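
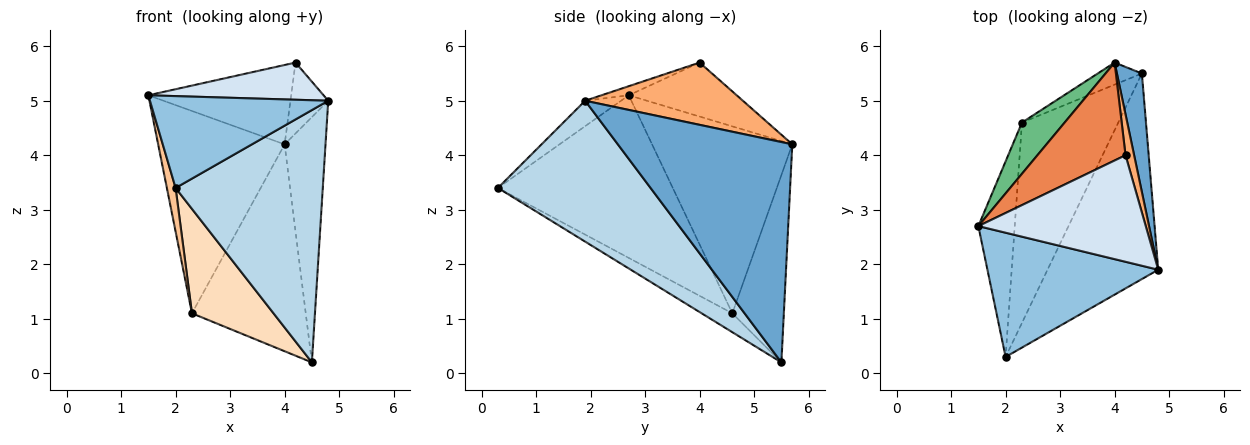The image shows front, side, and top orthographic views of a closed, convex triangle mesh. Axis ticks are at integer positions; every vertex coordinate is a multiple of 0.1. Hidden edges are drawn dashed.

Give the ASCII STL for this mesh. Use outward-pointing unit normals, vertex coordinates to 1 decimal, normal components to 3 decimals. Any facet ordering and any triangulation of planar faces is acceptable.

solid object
 facet normal 0.968 0.227 0.110
  outer loop
   vertex 4.5 5.5 0.2
   vertex 4.0 5.7 4.2
   vertex 4.8 1.9 5.0
  endloop
 endfacet
 facet normal -0.119 -0.590 0.798
  outer loop
   vertex 2.0 0.3 3.4
   vertex 4.8 1.9 5.0
   vertex 1.5 2.7 5.1
  endloop
 endfacet
 facet normal 0.627 -0.604 -0.492
  outer loop
   vertex 2.0 0.3 3.4
   vertex 4.5 5.5 0.2
   vertex 4.8 1.9 5.0
  endloop
 endfacet
 facet normal -0.051 -0.329 0.943
  outer loop
   vertex 4.2 4.0 5.7
   vertex 1.5 2.7 5.1
   vertex 4.8 1.9 5.0
  endloop
 endfacet
 facet normal -0.430 0.569 0.702
  outer loop
   vertex 4.2 4.0 5.7
   vertex 4.0 5.7 4.2
   vertex 1.5 2.7 5.1
  endloop
 endfacet
 facet normal 0.964 0.231 0.133
  outer loop
   vertex 4.2 4.0 5.7
   vertex 4.8 1.9 5.0
   vertex 4.0 5.7 4.2
  endloop
 endfacet
 facet normal -0.975 -0.049 -0.218
  outer loop
   vertex 2.3 4.6 1.1
   vertex 2.0 0.3 3.4
   vertex 1.5 2.7 5.1
  endloop
 endfacet
 facet normal -0.171 -0.455 -0.874
  outer loop
   vertex 2.3 4.6 1.1
   vertex 4.5 5.5 0.2
   vertex 2.0 0.3 3.4
  endloop
 endfacet
 facet normal -0.732 0.660 0.167
  outer loop
   vertex 2.3 4.6 1.1
   vertex 1.5 2.7 5.1
   vertex 4.0 5.7 4.2
  endloop
 endfacet
 facet normal -0.410 0.907 -0.097
  outer loop
   vertex 2.3 4.6 1.1
   vertex 4.0 5.7 4.2
   vertex 4.5 5.5 0.2
  endloop
 endfacet
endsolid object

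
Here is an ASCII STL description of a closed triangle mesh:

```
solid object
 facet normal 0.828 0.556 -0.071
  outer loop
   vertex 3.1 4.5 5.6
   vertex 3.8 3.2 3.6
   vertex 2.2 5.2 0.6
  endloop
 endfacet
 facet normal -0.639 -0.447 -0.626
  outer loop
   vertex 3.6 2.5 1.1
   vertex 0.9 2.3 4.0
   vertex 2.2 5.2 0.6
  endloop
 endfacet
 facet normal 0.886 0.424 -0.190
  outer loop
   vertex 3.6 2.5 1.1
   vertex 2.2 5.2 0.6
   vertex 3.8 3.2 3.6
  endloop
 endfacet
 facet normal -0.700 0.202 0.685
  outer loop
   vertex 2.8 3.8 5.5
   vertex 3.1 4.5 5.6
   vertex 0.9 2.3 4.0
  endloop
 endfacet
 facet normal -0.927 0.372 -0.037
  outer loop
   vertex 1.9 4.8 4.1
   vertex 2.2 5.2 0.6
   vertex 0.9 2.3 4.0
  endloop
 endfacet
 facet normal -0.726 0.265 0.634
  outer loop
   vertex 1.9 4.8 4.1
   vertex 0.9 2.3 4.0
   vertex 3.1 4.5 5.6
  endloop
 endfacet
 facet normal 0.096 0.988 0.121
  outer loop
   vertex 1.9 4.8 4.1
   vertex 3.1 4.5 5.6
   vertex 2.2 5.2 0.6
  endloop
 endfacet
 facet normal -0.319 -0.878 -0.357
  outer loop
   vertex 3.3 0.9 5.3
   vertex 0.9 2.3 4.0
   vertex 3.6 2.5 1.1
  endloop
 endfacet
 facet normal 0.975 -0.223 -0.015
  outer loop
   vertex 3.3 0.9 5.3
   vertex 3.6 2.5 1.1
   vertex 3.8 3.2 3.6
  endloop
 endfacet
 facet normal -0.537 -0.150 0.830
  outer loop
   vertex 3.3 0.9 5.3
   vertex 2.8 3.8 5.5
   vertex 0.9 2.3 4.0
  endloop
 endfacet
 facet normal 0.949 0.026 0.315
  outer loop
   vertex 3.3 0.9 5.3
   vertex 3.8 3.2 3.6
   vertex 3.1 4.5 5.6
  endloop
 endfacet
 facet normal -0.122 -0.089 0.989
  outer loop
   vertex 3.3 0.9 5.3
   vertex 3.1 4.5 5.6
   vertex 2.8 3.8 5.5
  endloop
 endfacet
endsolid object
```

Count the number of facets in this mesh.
12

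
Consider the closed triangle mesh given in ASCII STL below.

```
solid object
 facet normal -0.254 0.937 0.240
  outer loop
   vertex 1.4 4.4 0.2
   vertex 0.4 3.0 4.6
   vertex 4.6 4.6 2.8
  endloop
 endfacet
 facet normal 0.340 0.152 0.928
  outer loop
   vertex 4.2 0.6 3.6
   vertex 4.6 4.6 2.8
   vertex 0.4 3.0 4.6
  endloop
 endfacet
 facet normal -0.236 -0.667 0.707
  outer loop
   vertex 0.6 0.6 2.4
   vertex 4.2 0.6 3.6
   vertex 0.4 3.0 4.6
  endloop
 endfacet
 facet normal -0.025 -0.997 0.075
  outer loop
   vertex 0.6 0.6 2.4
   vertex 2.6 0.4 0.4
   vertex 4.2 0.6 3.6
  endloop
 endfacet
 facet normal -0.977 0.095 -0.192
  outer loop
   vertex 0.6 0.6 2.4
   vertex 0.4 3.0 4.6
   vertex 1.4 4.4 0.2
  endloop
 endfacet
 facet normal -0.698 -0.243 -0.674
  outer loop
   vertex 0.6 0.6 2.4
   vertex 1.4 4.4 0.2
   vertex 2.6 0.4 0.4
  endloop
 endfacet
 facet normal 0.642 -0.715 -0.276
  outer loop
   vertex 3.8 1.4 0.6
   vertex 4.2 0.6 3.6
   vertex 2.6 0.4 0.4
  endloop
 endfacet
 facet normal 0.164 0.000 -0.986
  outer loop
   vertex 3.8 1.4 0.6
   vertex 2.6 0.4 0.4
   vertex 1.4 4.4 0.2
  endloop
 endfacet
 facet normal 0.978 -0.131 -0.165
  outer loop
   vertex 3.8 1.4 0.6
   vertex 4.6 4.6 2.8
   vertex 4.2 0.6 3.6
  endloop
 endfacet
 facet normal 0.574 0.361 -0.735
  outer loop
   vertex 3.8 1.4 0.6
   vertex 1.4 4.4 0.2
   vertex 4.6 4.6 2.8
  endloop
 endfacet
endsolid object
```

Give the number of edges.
15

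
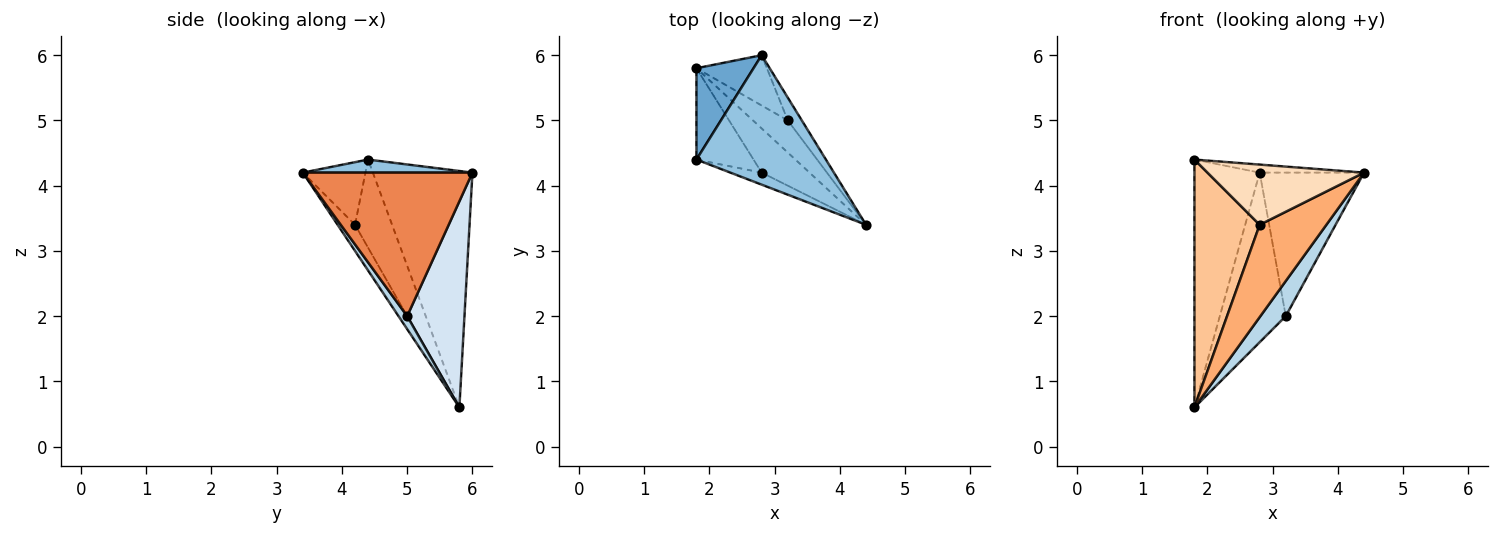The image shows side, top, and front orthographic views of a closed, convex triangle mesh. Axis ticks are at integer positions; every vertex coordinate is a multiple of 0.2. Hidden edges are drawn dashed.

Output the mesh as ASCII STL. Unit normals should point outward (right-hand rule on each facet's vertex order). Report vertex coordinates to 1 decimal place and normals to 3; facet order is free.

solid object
 facet normal -0.820 0.537 0.198
  outer loop
   vertex 2.8 6.0 4.2
   vertex 1.8 5.8 0.6
   vertex 1.8 4.4 4.4
  endloop
 endfacet
 facet normal 0.100 0.062 0.993
  outer loop
   vertex 2.8 6.0 4.2
   vertex 1.8 4.4 4.4
   vertex 4.4 3.4 4.2
  endloop
 endfacet
 facet normal 0.245 -0.715 -0.654
  outer loop
   vertex 3.2 5.0 2.0
   vertex 4.4 3.4 4.2
   vertex 1.8 5.8 0.6
  endloop
 endfacet
 facet normal 0.640 0.737 -0.219
  outer loop
   vertex 3.2 5.0 2.0
   vertex 1.8 5.8 0.6
   vertex 2.8 6.0 4.2
  endloop
 endfacet
 facet normal 0.849 0.522 -0.083
  outer loop
   vertex 3.2 5.0 2.0
   vertex 2.8 6.0 4.2
   vertex 4.4 3.4 4.2
  endloop
 endfacet
 facet normal -0.229 -0.878 -0.420
  outer loop
   vertex 2.8 4.2 3.4
   vertex 1.8 5.8 0.6
   vertex 4.4 3.4 4.2
  endloop
 endfacet
 facet normal -0.471 -0.828 -0.305
  outer loop
   vertex 2.8 4.2 3.4
   vertex 1.8 4.4 4.4
   vertex 1.8 5.8 0.6
  endloop
 endfacet
 facet normal -0.365 -0.913 -0.183
  outer loop
   vertex 2.8 4.2 3.4
   vertex 4.4 3.4 4.2
   vertex 1.8 4.4 4.4
  endloop
 endfacet
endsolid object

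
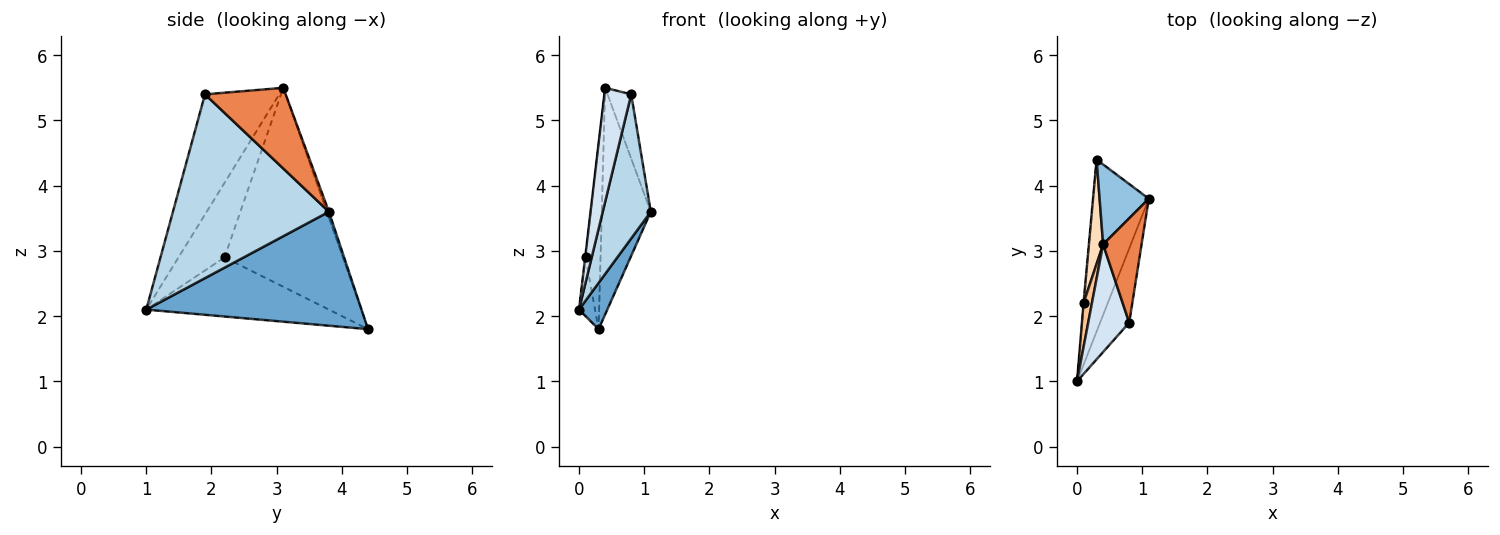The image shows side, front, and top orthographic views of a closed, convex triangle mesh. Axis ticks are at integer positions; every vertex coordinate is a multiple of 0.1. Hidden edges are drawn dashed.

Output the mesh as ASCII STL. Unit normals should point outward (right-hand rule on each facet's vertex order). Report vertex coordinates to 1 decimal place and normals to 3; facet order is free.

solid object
 facet normal 0.892 -0.117 -0.436
  outer loop
   vertex 0.3 4.4 1.8
   vertex 1.1 3.8 3.6
   vertex 0.0 1.0 2.1
  endloop
 endfacet
 facet normal -0.041 0.942 0.332
  outer loop
   vertex 0.4 3.1 5.5
   vertex 1.1 3.8 3.6
   vertex 0.3 4.4 1.8
  endloop
 endfacet
 facet normal 0.945 -0.291 -0.150
  outer loop
   vertex 0.8 1.9 5.4
   vertex 0.0 1.0 2.1
   vertex 1.1 3.8 3.6
  endloop
 endfacet
 facet normal -0.895 -0.324 0.305
  outer loop
   vertex 0.8 1.9 5.4
   vertex 0.4 3.1 5.5
   vertex 0.0 1.0 2.1
  endloop
 endfacet
 facet normal 0.873 0.256 0.416
  outer loop
   vertex 0.8 1.9 5.4
   vertex 1.1 3.8 3.6
   vertex 0.4 3.1 5.5
  endloop
 endfacet
 facet normal -0.996 0.087 -0.006
  outer loop
   vertex 0.1 2.2 2.9
   vertex 0.3 4.4 1.8
   vertex 0.0 1.0 2.1
  endloop
 endfacet
 facet normal -0.994 0.008 0.112
  outer loop
   vertex 0.1 2.2 2.9
   vertex 0.0 1.0 2.1
   vertex 0.4 3.1 5.5
  endloop
 endfacet
 facet normal -0.990 0.125 0.071
  outer loop
   vertex 0.1 2.2 2.9
   vertex 0.4 3.1 5.5
   vertex 0.3 4.4 1.8
  endloop
 endfacet
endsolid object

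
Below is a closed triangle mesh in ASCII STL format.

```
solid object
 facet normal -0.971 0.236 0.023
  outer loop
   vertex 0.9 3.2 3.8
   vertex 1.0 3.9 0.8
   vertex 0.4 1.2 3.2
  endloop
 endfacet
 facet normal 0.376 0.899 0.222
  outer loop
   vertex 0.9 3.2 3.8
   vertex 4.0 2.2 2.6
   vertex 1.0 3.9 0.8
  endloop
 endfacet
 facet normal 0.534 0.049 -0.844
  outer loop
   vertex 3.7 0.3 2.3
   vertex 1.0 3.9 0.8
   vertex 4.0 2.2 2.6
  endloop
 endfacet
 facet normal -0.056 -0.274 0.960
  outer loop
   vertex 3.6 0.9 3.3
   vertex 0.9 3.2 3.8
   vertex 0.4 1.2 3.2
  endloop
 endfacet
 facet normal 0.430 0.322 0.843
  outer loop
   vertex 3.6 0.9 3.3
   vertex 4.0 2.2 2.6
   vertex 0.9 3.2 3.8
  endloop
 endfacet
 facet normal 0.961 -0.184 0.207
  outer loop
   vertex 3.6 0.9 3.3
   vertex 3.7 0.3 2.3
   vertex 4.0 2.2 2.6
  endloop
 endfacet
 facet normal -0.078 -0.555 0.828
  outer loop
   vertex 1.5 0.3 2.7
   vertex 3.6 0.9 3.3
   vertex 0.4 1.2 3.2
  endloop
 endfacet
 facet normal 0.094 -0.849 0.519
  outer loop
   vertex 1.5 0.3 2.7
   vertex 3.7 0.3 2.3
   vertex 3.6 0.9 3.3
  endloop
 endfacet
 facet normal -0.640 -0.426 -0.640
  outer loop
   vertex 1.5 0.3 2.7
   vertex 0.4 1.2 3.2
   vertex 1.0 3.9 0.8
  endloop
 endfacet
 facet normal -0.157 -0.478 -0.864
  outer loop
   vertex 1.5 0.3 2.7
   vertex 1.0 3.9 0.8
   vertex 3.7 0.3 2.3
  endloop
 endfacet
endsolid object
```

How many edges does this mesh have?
15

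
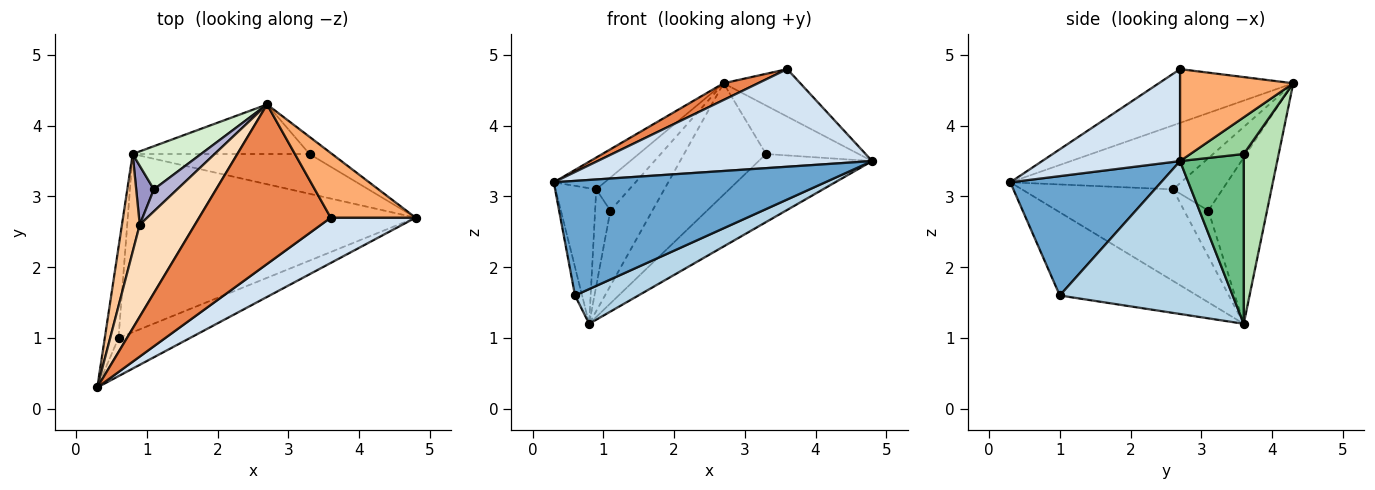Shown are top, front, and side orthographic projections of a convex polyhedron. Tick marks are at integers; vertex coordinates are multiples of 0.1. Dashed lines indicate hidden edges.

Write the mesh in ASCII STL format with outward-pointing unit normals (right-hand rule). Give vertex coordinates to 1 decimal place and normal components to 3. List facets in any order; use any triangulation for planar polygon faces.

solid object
 facet normal 0.466 -0.839 -0.280
  outer loop
   vertex 0.6 1.0 1.6
   vertex 4.8 2.7 3.5
   vertex 0.3 0.3 3.2
  endloop
 endfacet
 facet normal -0.985 0.051 -0.163
  outer loop
   vertex 0.6 1.0 1.6
   vertex 0.3 0.3 3.2
   vertex 0.8 3.6 1.2
  endloop
 endfacet
 facet normal 0.462 -0.169 -0.870
  outer loop
   vertex 0.6 1.0 1.6
   vertex 0.8 3.6 1.2
   vertex 4.8 2.7 3.5
  endloop
 endfacet
 facet normal 0.415 -0.825 0.383
  outer loop
   vertex 3.6 2.7 4.8
   vertex 0.3 0.3 3.2
   vertex 4.8 2.7 3.5
  endloop
 endfacet
 facet normal -0.376 -0.097 0.921
  outer loop
   vertex 3.6 2.7 4.8
   vertex 2.7 4.3 4.6
   vertex 0.3 0.3 3.2
  endloop
 endfacet
 facet normal 0.658 0.446 0.607
  outer loop
   vertex 3.6 2.7 4.8
   vertex 4.8 2.7 3.5
   vertex 2.7 4.3 4.6
  endloop
 endfacet
 facet normal -0.949 0.256 0.184
  outer loop
   vertex 0.9 2.6 3.1
   vertex 0.8 3.6 1.2
   vertex 0.3 0.3 3.2
  endloop
 endfacet
 facet normal -0.739 0.220 0.637
  outer loop
   vertex 0.9 2.6 3.1
   vertex 0.3 0.3 3.2
   vertex 2.7 4.3 4.6
  endloop
 endfacet
 facet normal 0.436 0.777 -0.454
  outer loop
   vertex 3.3 3.6 3.6
   vertex 4.8 2.7 3.5
   vertex 0.8 3.6 1.2
  endloop
 endfacet
 facet normal 0.477 0.828 -0.293
  outer loop
   vertex 3.3 3.6 3.6
   vertex 2.7 4.3 4.6
   vertex 4.8 2.7 3.5
  endloop
 endfacet
 facet normal 0.363 0.852 -0.378
  outer loop
   vertex 3.3 3.6 3.6
   vertex 0.8 3.6 1.2
   vertex 2.7 4.3 4.6
  endloop
 endfacet
 facet normal -0.771 0.552 0.317
  outer loop
   vertex 1.1 3.1 2.8
   vertex 2.7 4.3 4.6
   vertex 0.8 3.6 1.2
  endloop
 endfacet
 facet normal -0.804 0.507 0.309
  outer loop
   vertex 1.1 3.1 2.8
   vertex 0.8 3.6 1.2
   vertex 0.9 2.6 3.1
  endloop
 endfacet
 facet normal -0.780 0.520 0.347
  outer loop
   vertex 1.1 3.1 2.8
   vertex 0.9 2.6 3.1
   vertex 2.7 4.3 4.6
  endloop
 endfacet
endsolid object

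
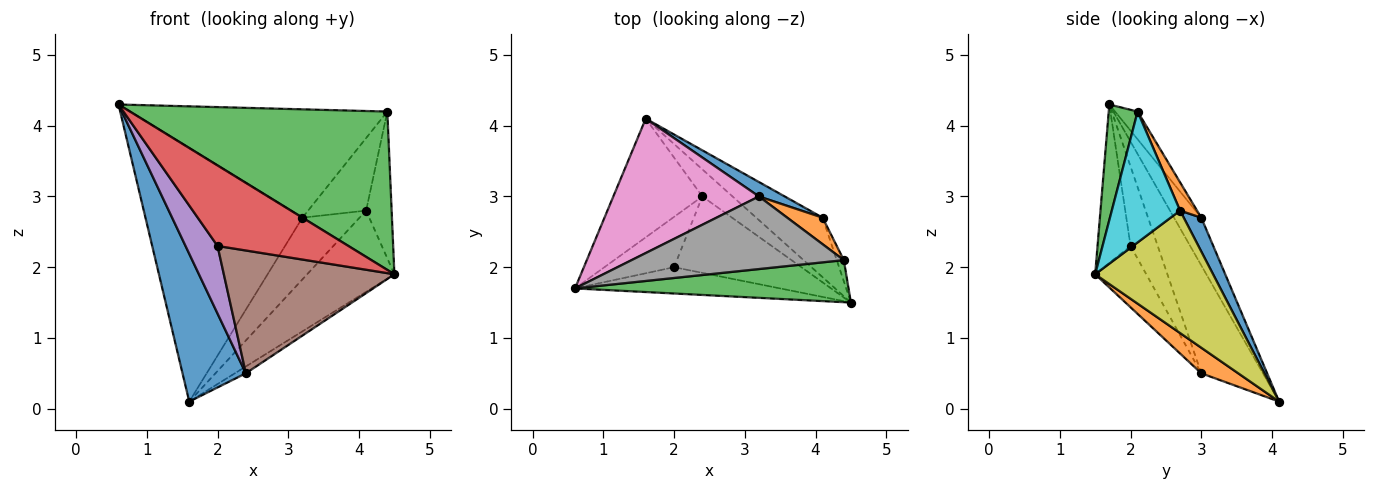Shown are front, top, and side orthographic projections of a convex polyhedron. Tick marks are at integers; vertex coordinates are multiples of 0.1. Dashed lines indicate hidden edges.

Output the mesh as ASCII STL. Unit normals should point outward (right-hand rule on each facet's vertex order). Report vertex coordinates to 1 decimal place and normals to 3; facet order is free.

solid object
 facet normal -0.605 -0.621 -0.499
  outer loop
   vertex 2.4 3.0 0.5
   vertex 0.6 1.7 4.3
   vertex 1.6 4.1 0.1
  endloop
 endfacet
 facet normal 0.635 0.189 -0.749
  outer loop
   vertex 2.4 3.0 0.5
   vertex 1.6 4.1 0.1
   vertex 4.5 1.5 1.9
  endloop
 endfacet
 facet normal 0.108 -0.961 0.255
  outer loop
   vertex 4.4 2.1 4.2
   vertex 0.6 1.7 4.3
   vertex 4.5 1.5 1.9
  endloop
 endfacet
 facet normal -0.233 -0.924 -0.302
  outer loop
   vertex 2.0 2.0 2.3
   vertex 4.5 1.5 1.9
   vertex 0.6 1.7 4.3
  endloop
 endfacet
 facet normal -0.563 -0.663 -0.493
  outer loop
   vertex 2.0 2.0 2.3
   vertex 0.6 1.7 4.3
   vertex 2.4 3.0 0.5
  endloop
 endfacet
 facet normal -0.246 -0.823 -0.512
  outer loop
   vertex 2.0 2.0 2.3
   vertex 2.4 3.0 0.5
   vertex 4.5 1.5 1.9
  endloop
 endfacet
 facet normal -0.152 0.873 0.463
  outer loop
   vertex 3.2 3.0 2.7
   vertex 1.6 4.1 0.1
   vertex 0.6 1.7 4.3
  endloop
 endfacet
 facet normal -0.073 0.829 0.555
  outer loop
   vertex 3.2 3.0 2.7
   vertex 0.6 1.7 4.3
   vertex 4.4 2.1 4.2
  endloop
 endfacet
 facet normal 0.737 0.545 -0.400
  outer loop
   vertex 4.1 2.7 2.8
   vertex 4.5 1.5 1.9
   vertex 1.6 4.1 0.1
  endloop
 endfacet
 facet normal 0.935 0.350 -0.051
  outer loop
   vertex 4.1 2.7 2.8
   vertex 4.4 2.1 4.2
   vertex 4.5 1.5 1.9
  endloop
 endfacet
 facet normal 0.287 0.933 0.218
  outer loop
   vertex 4.1 2.7 2.8
   vertex 1.6 4.1 0.1
   vertex 3.2 3.0 2.7
  endloop
 endfacet
 facet normal 0.265 0.906 0.331
  outer loop
   vertex 4.1 2.7 2.8
   vertex 3.2 3.0 2.7
   vertex 4.4 2.1 4.2
  endloop
 endfacet
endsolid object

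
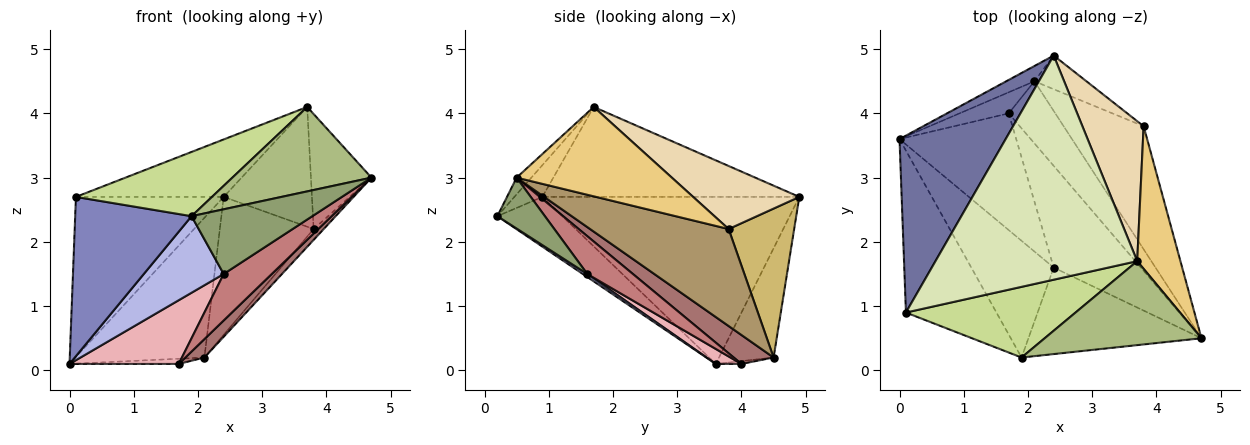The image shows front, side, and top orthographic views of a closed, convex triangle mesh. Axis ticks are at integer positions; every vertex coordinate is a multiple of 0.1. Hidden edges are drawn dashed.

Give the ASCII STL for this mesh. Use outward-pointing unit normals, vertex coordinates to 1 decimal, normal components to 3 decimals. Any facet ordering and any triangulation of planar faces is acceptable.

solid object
 facet normal -0.759 0.437 0.483
  outer loop
   vertex 0.1 0.9 2.7
   vertex 2.4 4.9 2.7
   vertex 0.0 3.6 0.1
  endloop
 endfacet
 facet normal -0.365 -0.653 -0.664
  outer loop
   vertex 0.1 0.9 2.7
   vertex 0.0 3.6 0.1
   vertex 1.9 0.2 2.4
  endloop
 endfacet
 facet normal -0.388 0.916 -0.100
  outer loop
   vertex 2.1 4.5 0.2
   vertex 0.0 3.6 0.1
   vertex 2.4 4.9 2.7
  endloop
 endfacet
 facet normal 0.031 -0.548 -0.836
  outer loop
   vertex 2.4 1.6 1.5
   vertex 1.9 0.2 2.4
   vertex 0.0 3.6 0.1
  endloop
 endfacet
 facet normal 0.229 -0.583 -0.779
  outer loop
   vertex 2.4 1.6 1.5
   vertex 4.7 0.5 3.0
   vertex 1.9 0.2 2.4
  endloop
 endfacet
 facet normal -0.075 -0.707 0.703
  outer loop
   vertex 3.7 1.7 4.1
   vertex 1.9 0.2 2.4
   vertex 4.7 0.5 3.0
  endloop
 endfacet
 facet normal -0.137 -0.666 0.733
  outer loop
   vertex 3.7 1.7 4.1
   vertex 0.1 0.9 2.7
   vertex 1.9 0.2 2.4
  endloop
 endfacet
 facet normal -0.396 0.228 0.889
  outer loop
   vertex 3.7 1.7 4.1
   vertex 2.4 4.9 2.7
   vertex 0.1 0.9 2.7
  endloop
 endfacet
 facet normal 0.770 0.056 -0.635
  outer loop
   vertex 3.8 3.8 2.2
   vertex 4.7 0.5 3.0
   vertex 2.1 4.5 0.2
  endloop
 endfacet
 facet normal 0.562 0.804 -0.196
  outer loop
   vertex 3.8 3.8 2.2
   vertex 2.1 4.5 0.2
   vertex 2.4 4.9 2.7
  endloop
 endfacet
 facet normal 0.849 0.331 0.411
  outer loop
   vertex 3.8 3.8 2.2
   vertex 3.7 1.7 4.1
   vertex 4.7 0.5 3.0
  endloop
 endfacet
 facet normal 0.616 0.512 0.598
  outer loop
   vertex 3.8 3.8 2.2
   vertex 2.4 4.9 2.7
   vertex 3.7 1.7 4.1
  endloop
 endfacet
 facet normal 0.511 -0.244 -0.824
  outer loop
   vertex 1.7 4.0 0.1
   vertex 2.1 4.5 0.2
   vertex 4.7 0.5 3.0
  endloop
 endfacet
 facet normal 0.367 -0.387 -0.846
  outer loop
   vertex 1.7 4.0 0.1
   vertex 4.7 0.5 3.0
   vertex 2.4 1.6 1.5
  endloop
 endfacet
 facet normal -0.056 0.239 -0.969
  outer loop
   vertex 1.7 4.0 0.1
   vertex 0.0 3.6 0.1
   vertex 2.1 4.5 0.2
  endloop
 endfacet
 facet normal 0.112 -0.476 -0.872
  outer loop
   vertex 1.7 4.0 0.1
   vertex 2.4 1.6 1.5
   vertex 0.0 3.6 0.1
  endloop
 endfacet
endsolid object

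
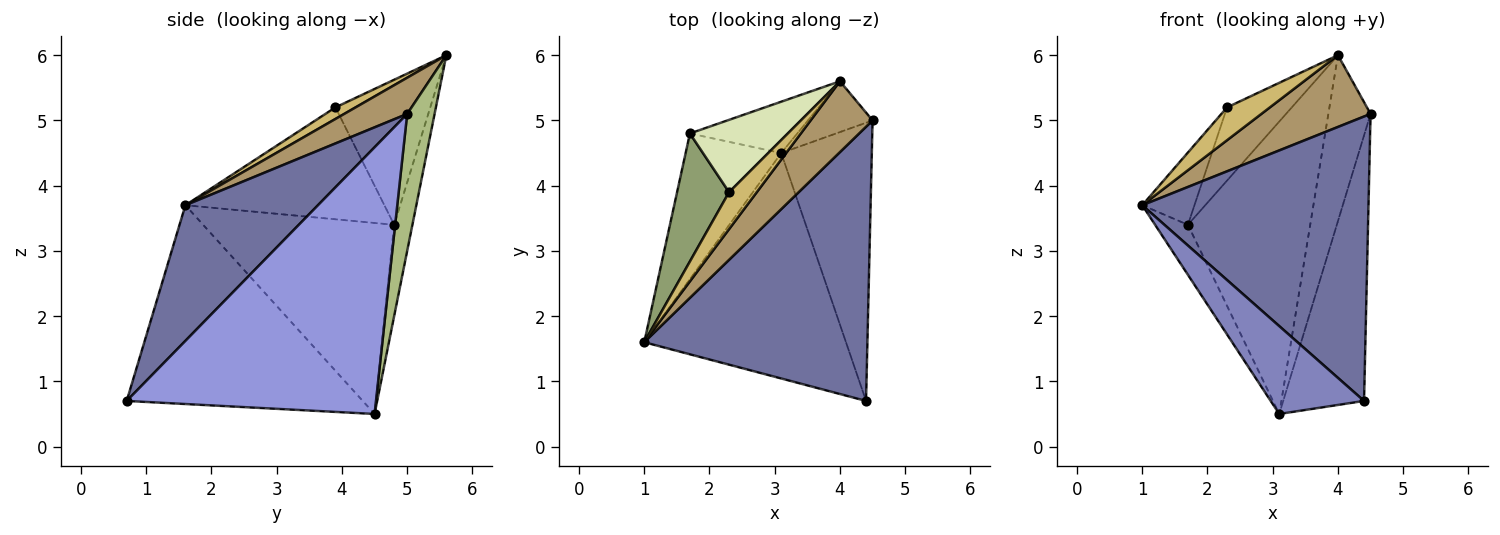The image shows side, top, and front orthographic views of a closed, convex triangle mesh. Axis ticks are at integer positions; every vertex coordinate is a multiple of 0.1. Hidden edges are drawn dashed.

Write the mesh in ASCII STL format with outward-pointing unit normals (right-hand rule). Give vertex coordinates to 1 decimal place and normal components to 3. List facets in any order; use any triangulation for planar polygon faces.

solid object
 facet normal 0.389 -0.663 0.639
  outer loop
   vertex 4.4 0.7 0.7
   vertex 4.5 5.0 5.1
   vertex 1.0 1.6 3.7
  endloop
 endfacet
 facet normal -0.676 -0.268 -0.686
  outer loop
   vertex 3.1 4.5 0.5
   vertex 4.4 0.7 0.7
   vertex 1.0 1.6 3.7
  endloop
 endfacet
 facet normal 0.905 0.293 -0.307
  outer loop
   vertex 3.1 4.5 0.5
   vertex 4.5 5.0 5.1
   vertex 4.4 0.7 0.7
  endloop
 endfacet
 facet normal -0.884 0.152 -0.442
  outer loop
   vertex 1.7 4.8 3.4
   vertex 3.1 4.5 0.5
   vertex 1.0 1.6 3.7
  endloop
 endfacet
 facet normal -0.882 0.231 0.410
  outer loop
   vertex 2.3 3.9 5.2
   vertex 1.7 4.8 3.4
   vertex 1.0 1.6 3.7
  endloop
 endfacet
 facet normal 0.527 0.813 -0.249
  outer loop
   vertex 4.0 5.6 6.0
   vertex 4.5 5.0 5.1
   vertex 3.1 4.5 0.5
  endloop
 endfacet
 facet normal -0.146 0.974 -0.171
  outer loop
   vertex 4.0 5.6 6.0
   vertex 3.1 4.5 0.5
   vertex 1.7 4.8 3.4
  endloop
 endfacet
 facet normal -0.722 0.492 0.487
  outer loop
   vertex 4.0 5.6 6.0
   vertex 1.7 4.8 3.4
   vertex 2.3 3.9 5.2
  endloop
 endfacet
 facet normal 0.380 -0.658 0.650
  outer loop
   vertex 4.0 5.6 6.0
   vertex 1.0 1.6 3.7
   vertex 4.5 5.0 5.1
  endloop
 endfacet
 facet normal 0.298 -0.634 0.714
  outer loop
   vertex 4.0 5.6 6.0
   vertex 2.3 3.9 5.2
   vertex 1.0 1.6 3.7
  endloop
 endfacet
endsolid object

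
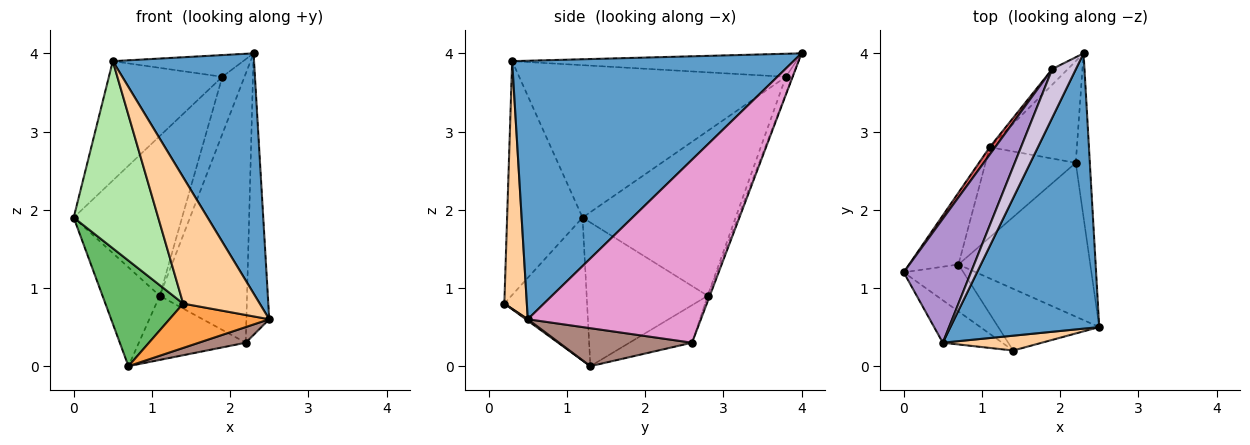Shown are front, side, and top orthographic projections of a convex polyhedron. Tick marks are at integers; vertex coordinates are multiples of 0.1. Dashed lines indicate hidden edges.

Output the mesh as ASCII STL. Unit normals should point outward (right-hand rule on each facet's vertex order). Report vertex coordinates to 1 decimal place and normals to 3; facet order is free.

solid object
 facet normal 0.795 -0.399 0.457
  outer loop
   vertex 0.5 0.3 3.9
   vertex 2.5 0.5 0.6
   vertex 2.3 4.0 4.0
  endloop
 endfacet
 facet normal -0.863 0.408 -0.297
  outer loop
   vertex 1.1 2.8 0.9
   vertex 0.7 1.3 0.0
   vertex 0.0 1.2 1.9
  endloop
 endfacet
 facet normal 0.011 -0.583 -0.812
  outer loop
   vertex 1.4 0.2 0.8
   vertex 0.7 1.3 0.0
   vertex 2.5 0.5 0.6
  endloop
 endfacet
 facet normal 0.280 -0.953 0.112
  outer loop
   vertex 1.4 0.2 0.8
   vertex 2.5 0.5 0.6
   vertex 0.5 0.3 3.9
  endloop
 endfacet
 facet normal -0.697 -0.655 -0.291
  outer loop
   vertex 1.4 0.2 0.8
   vertex 0.0 1.2 1.9
   vertex 0.7 1.3 0.0
  endloop
 endfacet
 facet normal -0.657 -0.736 -0.167
  outer loop
   vertex 1.4 0.2 0.8
   vertex 0.5 0.3 3.9
   vertex 0.0 1.2 1.9
  endloop
 endfacet
 facet normal -0.816 0.578 0.027
  outer loop
   vertex 1.9 3.8 3.7
   vertex 1.1 2.8 0.9
   vertex 0.0 1.2 1.9
  endloop
 endfacet
 facet normal -0.274 0.928 -0.253
  outer loop
   vertex 1.9 3.8 3.7
   vertex 2.3 4.0 4.0
   vertex 1.1 2.8 0.9
  endloop
 endfacet
 facet normal -0.853 0.363 0.376
  outer loop
   vertex 1.9 3.8 3.7
   vertex 0.0 1.2 1.9
   vertex 0.5 0.3 3.9
  endloop
 endfacet
 facet normal -0.664 0.305 0.683
  outer loop
   vertex 1.9 3.8 3.7
   vertex 0.5 0.3 3.9
   vertex 2.3 4.0 4.0
  endloop
 endfacet
 facet normal 0.276 -0.097 -0.956
  outer loop
   vertex 2.2 2.6 0.3
   vertex 2.5 0.5 0.6
   vertex 0.7 1.3 0.0
  endloop
 endfacet
 facet normal -0.321 0.549 -0.772
  outer loop
   vertex 2.2 2.6 0.3
   vertex 0.7 1.3 0.0
   vertex 1.1 2.8 0.9
  endloop
 endfacet
 facet normal 0.989 0.130 -0.076
  outer loop
   vertex 2.2 2.6 0.3
   vertex 2.3 4.0 4.0
   vertex 2.5 0.5 0.6
  endloop
 endfacet
 facet normal -0.023 0.935 -0.353
  outer loop
   vertex 2.2 2.6 0.3
   vertex 1.1 2.8 0.9
   vertex 2.3 4.0 4.0
  endloop
 endfacet
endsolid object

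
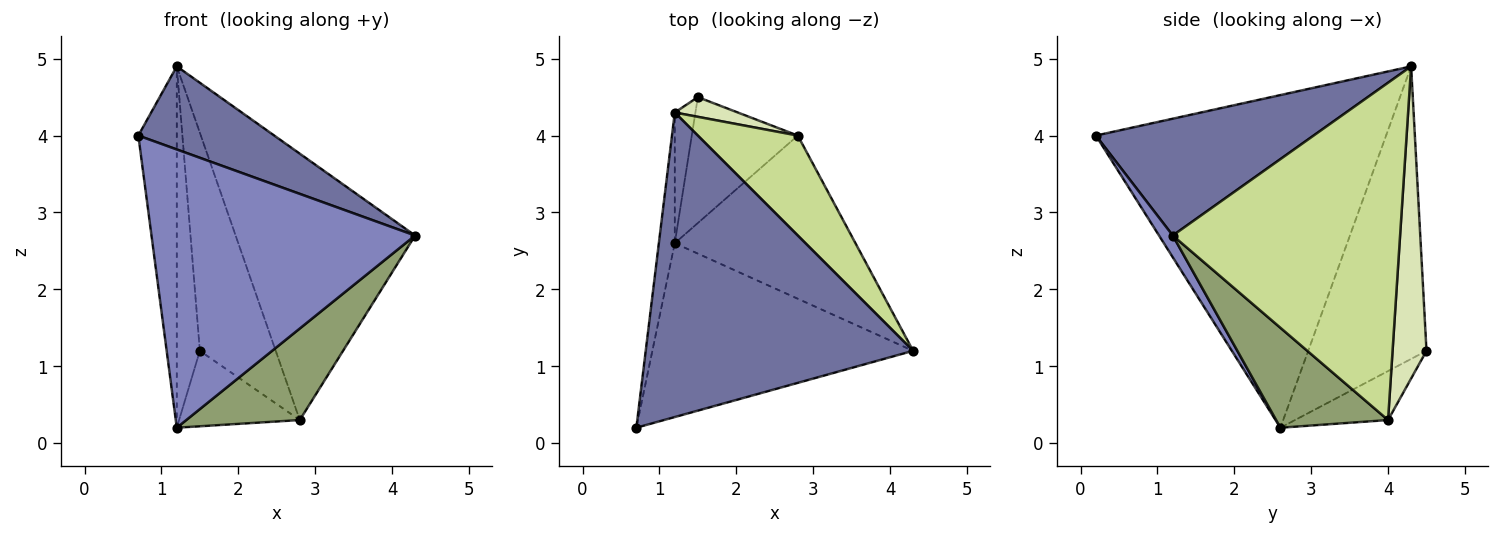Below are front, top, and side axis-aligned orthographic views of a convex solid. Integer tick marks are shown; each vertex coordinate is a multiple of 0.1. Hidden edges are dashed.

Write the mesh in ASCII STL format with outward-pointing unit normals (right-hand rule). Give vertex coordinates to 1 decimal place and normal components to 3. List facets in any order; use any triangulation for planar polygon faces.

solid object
 facet normal 0.388 -0.243 0.889
  outer loop
   vertex 1.2 4.3 4.9
   vertex 0.7 0.2 4.0
   vertex 4.3 1.2 2.7
  endloop
 endfacet
 facet normal 0.044 -0.847 -0.529
  outer loop
   vertex 1.2 2.6 0.2
   vertex 4.3 1.2 2.7
   vertex 0.7 0.2 4.0
  endloop
 endfacet
 facet normal -0.990 0.131 -0.047
  outer loop
   vertex 1.2 2.6 0.2
   vertex 0.7 0.2 4.0
   vertex 1.2 4.3 4.9
  endloop
 endfacet
 facet normal -0.979 0.191 -0.069
  outer loop
   vertex 1.2 2.6 0.2
   vertex 1.2 4.3 4.9
   vertex 1.5 4.5 1.2
  endloop
 endfacet
 facet normal 0.435 -0.441 -0.786
  outer loop
   vertex 2.8 4.0 0.3
   vertex 4.3 1.2 2.7
   vertex 1.2 2.6 0.2
  endloop
 endfacet
 facet normal -0.368 0.478 -0.797
  outer loop
   vertex 2.8 4.0 0.3
   vertex 1.2 2.6 0.2
   vertex 1.5 4.5 1.2
  endloop
 endfacet
 facet normal 0.764 0.604 0.227
  outer loop
   vertex 2.8 4.0 0.3
   vertex 1.2 4.3 4.9
   vertex 4.3 1.2 2.7
  endloop
 endfacet
 facet normal 0.407 0.910 0.082
  outer loop
   vertex 2.8 4.0 0.3
   vertex 1.5 4.5 1.2
   vertex 1.2 4.3 4.9
  endloop
 endfacet
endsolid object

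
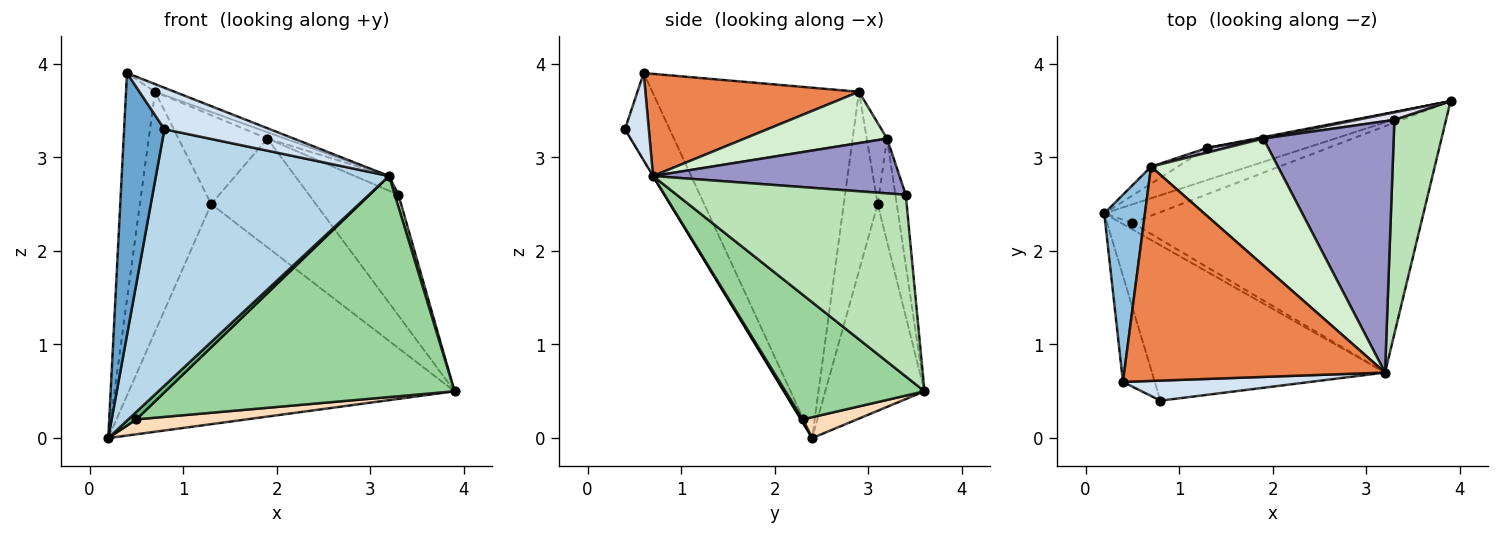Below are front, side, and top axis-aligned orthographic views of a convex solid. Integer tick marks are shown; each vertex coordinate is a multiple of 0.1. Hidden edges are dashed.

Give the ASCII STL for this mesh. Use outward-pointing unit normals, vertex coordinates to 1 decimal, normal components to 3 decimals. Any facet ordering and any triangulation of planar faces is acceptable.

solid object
 facet normal -0.716 -0.647 -0.262
  outer loop
   vertex 0.4 0.6 3.9
   vertex 0.2 2.4 0.0
   vertex 0.8 0.4 3.3
  endloop
 endfacet
 facet normal -0.984 0.138 0.114
  outer loop
   vertex 0.7 2.9 3.7
   vertex 0.2 2.4 0.0
   vertex 0.4 0.6 3.9
  endloop
 endfacet
 facet normal -0.001 -0.855 -0.518
  outer loop
   vertex 3.2 0.7 2.8
   vertex 0.8 0.4 3.3
   vertex 0.2 2.4 0.0
  endloop
 endfacet
 facet normal 0.199 -0.882 0.427
  outer loop
   vertex 3.2 0.7 2.8
   vertex 0.4 0.6 3.9
   vertex 0.8 0.4 3.3
  endloop
 endfacet
 facet normal 0.364 0.033 0.931
  outer loop
   vertex 3.2 0.7 2.8
   vertex 0.7 2.9 3.7
   vertex 0.4 0.6 3.9
  endloop
 endfacet
 facet normal -0.289 0.947 -0.138
  outer loop
   vertex 1.3 3.1 2.5
   vertex 3.9 3.6 0.5
   vertex 0.2 2.4 0.0
  endloop
 endfacet
 facet normal -0.428 0.901 -0.064
  outer loop
   vertex 1.3 3.1 2.5
   vertex 0.2 2.4 0.0
   vertex 0.7 2.9 3.7
  endloop
 endfacet
 facet normal 0.295 -0.601 -0.743
  outer loop
   vertex 0.5 2.3 0.2
   vertex 0.2 2.4 0.0
   vertex 3.9 3.6 0.5
  endloop
 endfacet
 facet normal 0.185 -0.740 -0.647
  outer loop
   vertex 0.5 2.3 0.2
   vertex 3.2 0.7 2.8
   vertex 0.2 2.4 0.0
  endloop
 endfacet
 facet normal 0.306 -0.636 -0.709
  outer loop
   vertex 0.5 2.3 0.2
   vertex 3.9 3.6 0.5
   vertex 3.2 0.7 2.8
  endloop
 endfacet
 facet normal 0.962 -0.015 0.273
  outer loop
   vertex 3.3 3.4 2.6
   vertex 3.2 0.7 2.8
   vertex 3.9 3.6 0.5
  endloop
 endfacet
 facet normal 0.374 0.046 0.926
  outer loop
   vertex 1.9 3.2 3.2
   vertex 0.7 2.9 3.7
   vertex 3.2 0.7 2.8
  endloop
 endfacet
 facet normal 0.387 0.054 0.921
  outer loop
   vertex 1.9 3.2 3.2
   vertex 3.2 0.7 2.8
   vertex 3.3 3.4 2.6
  endloop
 endfacet
 facet normal -0.222 0.974 0.051
  outer loop
   vertex 1.9 3.2 3.2
   vertex 1.3 3.1 2.5
   vertex 0.7 2.9 3.7
  endloop
 endfacet
 facet normal -0.179 0.984 0.013
  outer loop
   vertex 1.9 3.2 3.2
   vertex 3.9 3.6 0.5
   vertex 1.3 3.1 2.5
  endloop
 endfacet
 facet normal -0.115 0.991 0.061
  outer loop
   vertex 1.9 3.2 3.2
   vertex 3.3 3.4 2.6
   vertex 3.9 3.6 0.5
  endloop
 endfacet
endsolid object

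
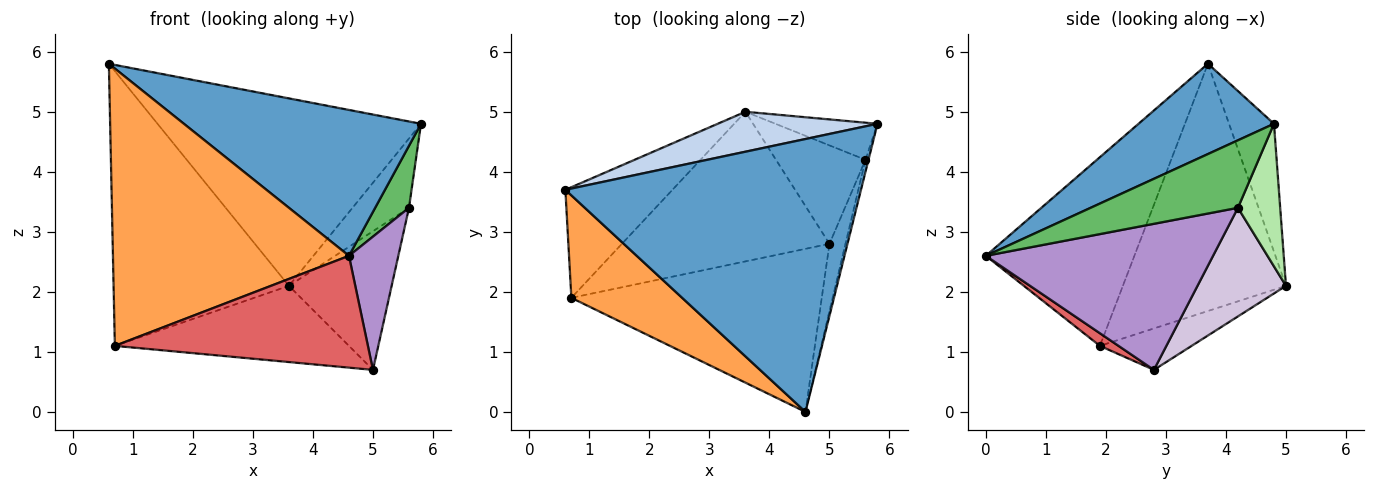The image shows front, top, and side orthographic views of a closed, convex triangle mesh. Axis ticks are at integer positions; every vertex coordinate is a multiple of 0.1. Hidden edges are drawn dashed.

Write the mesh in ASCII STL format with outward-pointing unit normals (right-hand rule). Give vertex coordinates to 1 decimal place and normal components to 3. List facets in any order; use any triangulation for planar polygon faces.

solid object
 facet normal 0.260 -0.455 0.852
  outer loop
   vertex 4.6 0.0 2.6
   vertex 5.8 4.8 4.8
   vertex 0.6 3.7 5.8
  endloop
 endfacet
 facet normal -0.165 0.965 0.206
  outer loop
   vertex 3.6 5.0 2.1
   vertex 0.6 3.7 5.8
   vertex 5.8 4.8 4.8
  endloop
 endfacet
 facet normal -0.508 -0.808 0.299
  outer loop
   vertex 0.7 1.9 1.1
   vertex 4.6 0.0 2.6
   vertex 0.6 3.7 5.8
  endloop
 endfacet
 facet normal -0.653 0.702 -0.283
  outer loop
   vertex 0.7 1.9 1.1
   vertex 0.6 3.7 5.8
   vertex 3.6 5.0 2.1
  endloop
 endfacet
 facet normal 0.974 -0.224 -0.043
  outer loop
   vertex 5.6 4.2 3.4
   vertex 5.8 4.8 4.8
   vertex 4.6 0.0 2.6
  endloop
 endfacet
 facet normal 0.551 0.736 -0.394
  outer loop
   vertex 5.6 4.2 3.4
   vertex 3.6 5.0 2.1
   vertex 5.8 4.8 4.8
  endloop
 endfacet
 facet normal 0.042 -0.565 -0.824
  outer loop
   vertex 5.0 2.8 0.7
   vertex 4.6 0.0 2.6
   vertex 0.7 1.9 1.1
  endloop
 endfacet
 facet normal -0.175 0.447 -0.877
  outer loop
   vertex 5.0 2.8 0.7
   vertex 0.7 1.9 1.1
   vertex 3.6 5.0 2.1
  endloop
 endfacet
 facet normal 0.972 -0.211 -0.106
  outer loop
   vertex 5.0 2.8 0.7
   vertex 5.6 4.2 3.4
   vertex 4.6 0.0 2.6
  endloop
 endfacet
 facet normal 0.575 0.667 -0.474
  outer loop
   vertex 5.0 2.8 0.7
   vertex 3.6 5.0 2.1
   vertex 5.6 4.2 3.4
  endloop
 endfacet
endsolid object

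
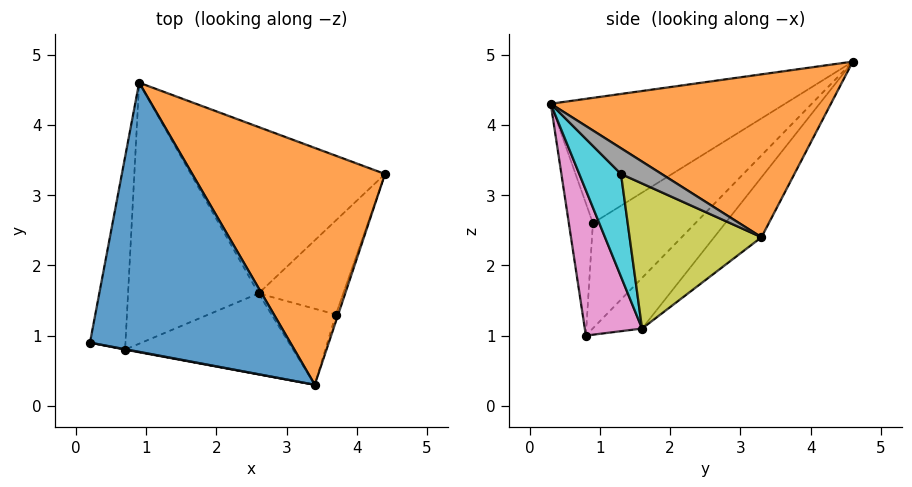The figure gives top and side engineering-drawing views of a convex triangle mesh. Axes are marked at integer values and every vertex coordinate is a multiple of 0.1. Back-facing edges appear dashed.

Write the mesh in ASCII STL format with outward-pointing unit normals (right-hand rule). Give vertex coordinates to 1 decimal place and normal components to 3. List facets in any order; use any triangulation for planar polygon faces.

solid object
 facet normal -0.488 -0.392 0.780
  outer loop
   vertex 3.4 0.3 4.3
   vertex 0.9 4.6 4.9
   vertex 0.2 0.9 2.6
  endloop
 endfacet
 facet normal 0.623 0.259 0.738
  outer loop
   vertex 3.4 0.3 4.3
   vertex 4.4 3.3 2.4
   vertex 0.9 4.6 4.9
  endloop
 endfacet
 facet normal -0.886 0.354 -0.299
  outer loop
   vertex 0.7 0.8 1.0
   vertex 0.2 0.9 2.6
   vertex 0.9 4.6 4.9
  endloop
 endfacet
 facet normal -0.186 -0.983 0.003
  outer loop
   vertex 0.7 0.8 1.0
   vertex 3.4 0.3 4.3
   vertex 0.2 0.9 2.6
  endloop
 endfacet
 facet normal -0.204 0.722 -0.661
  outer loop
   vertex 2.6 1.6 1.1
   vertex 0.9 4.6 4.9
   vertex 4.4 3.3 2.4
  endloop
 endfacet
 facet normal -0.259 0.698 -0.667
  outer loop
   vertex 2.6 1.6 1.1
   vertex 0.7 0.8 1.0
   vertex 0.9 4.6 4.9
  endloop
 endfacet
 facet normal 0.370 -0.825 -0.428
  outer loop
   vertex 2.6 1.6 1.1
   vertex 3.4 0.3 4.3
   vertex 0.7 0.8 1.0
  endloop
 endfacet
 facet normal 0.928 -0.363 -0.084
  outer loop
   vertex 3.7 1.3 3.3
   vertex 4.4 3.3 2.4
   vertex 3.4 0.3 4.3
  endloop
 endfacet
 facet normal 0.763 -0.468 -0.445
  outer loop
   vertex 3.7 1.3 3.3
   vertex 2.6 1.6 1.1
   vertex 4.4 3.3 2.4
  endloop
 endfacet
 facet normal 0.667 -0.617 -0.418
  outer loop
   vertex 3.7 1.3 3.3
   vertex 3.4 0.3 4.3
   vertex 2.6 1.6 1.1
  endloop
 endfacet
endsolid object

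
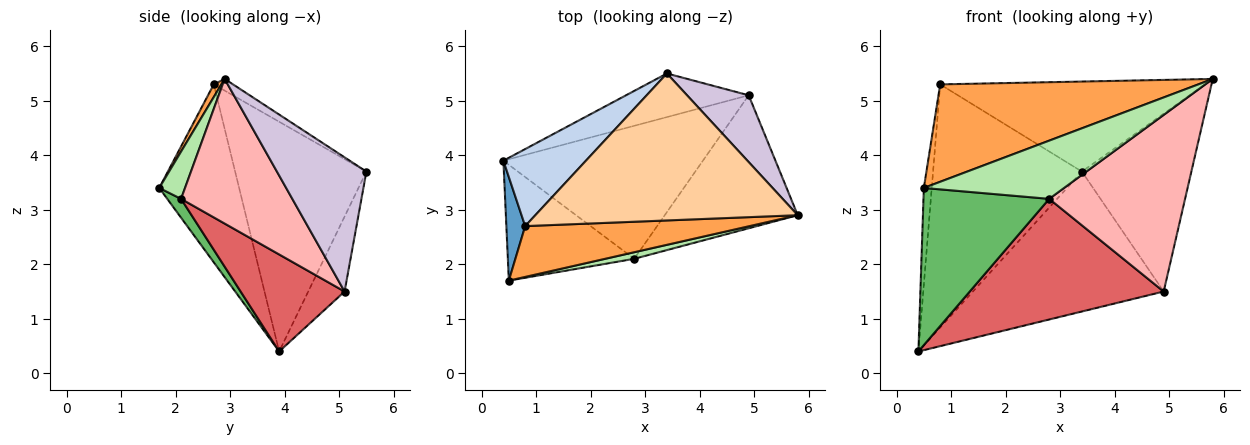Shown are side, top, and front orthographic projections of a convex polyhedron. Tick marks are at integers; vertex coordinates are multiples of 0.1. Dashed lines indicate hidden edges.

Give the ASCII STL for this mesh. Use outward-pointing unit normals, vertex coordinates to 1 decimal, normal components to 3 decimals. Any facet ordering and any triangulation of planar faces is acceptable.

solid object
 facet normal -0.990 0.098 0.105
  outer loop
   vertex 0.8 2.7 5.3
   vertex 0.4 3.9 0.4
   vertex 0.5 1.7 3.4
  endloop
 endfacet
 facet normal -0.644 0.730 0.231
  outer loop
   vertex 0.8 2.7 5.3
   vertex 3.4 5.5 3.7
   vertex 0.4 3.9 0.4
  endloop
 endfacet
 facet normal 0.026 -0.886 0.462
  outer loop
   vertex 0.8 2.7 5.3
   vertex 0.5 1.7 3.4
   vertex 5.8 2.9 5.4
  endloop
 endfacet
 facet normal -0.038 0.522 0.852
  outer loop
   vertex 0.8 2.7 5.3
   vertex 5.8 2.9 5.4
   vertex 3.4 5.5 3.7
  endloop
 endfacet
 facet normal 0.088 -0.802 -0.591
  outer loop
   vertex 2.8 2.1 3.2
   vertex 0.5 1.7 3.4
   vertex 0.4 3.9 0.4
  endloop
 endfacet
 facet normal 0.180 -0.978 0.111
  outer loop
   vertex 2.8 2.1 3.2
   vertex 5.8 2.9 5.4
   vertex 0.5 1.7 3.4
  endloop
 endfacet
 facet normal 0.339 -0.632 -0.697
  outer loop
   vertex 4.9 5.1 1.5
   vertex 2.8 2.1 3.2
   vertex 0.4 3.9 0.4
  endloop
 endfacet
 facet normal 0.547 -0.668 -0.503
  outer loop
   vertex 4.9 5.1 1.5
   vertex 5.8 2.9 5.4
   vertex 2.8 2.1 3.2
  endloop
 endfacet
 facet normal -0.179 0.939 -0.293
  outer loop
   vertex 4.9 5.1 1.5
   vertex 0.4 3.9 0.4
   vertex 3.4 5.5 3.7
  endloop
 endfacet
 facet normal 0.608 0.743 0.279
  outer loop
   vertex 4.9 5.1 1.5
   vertex 3.4 5.5 3.7
   vertex 5.8 2.9 5.4
  endloop
 endfacet
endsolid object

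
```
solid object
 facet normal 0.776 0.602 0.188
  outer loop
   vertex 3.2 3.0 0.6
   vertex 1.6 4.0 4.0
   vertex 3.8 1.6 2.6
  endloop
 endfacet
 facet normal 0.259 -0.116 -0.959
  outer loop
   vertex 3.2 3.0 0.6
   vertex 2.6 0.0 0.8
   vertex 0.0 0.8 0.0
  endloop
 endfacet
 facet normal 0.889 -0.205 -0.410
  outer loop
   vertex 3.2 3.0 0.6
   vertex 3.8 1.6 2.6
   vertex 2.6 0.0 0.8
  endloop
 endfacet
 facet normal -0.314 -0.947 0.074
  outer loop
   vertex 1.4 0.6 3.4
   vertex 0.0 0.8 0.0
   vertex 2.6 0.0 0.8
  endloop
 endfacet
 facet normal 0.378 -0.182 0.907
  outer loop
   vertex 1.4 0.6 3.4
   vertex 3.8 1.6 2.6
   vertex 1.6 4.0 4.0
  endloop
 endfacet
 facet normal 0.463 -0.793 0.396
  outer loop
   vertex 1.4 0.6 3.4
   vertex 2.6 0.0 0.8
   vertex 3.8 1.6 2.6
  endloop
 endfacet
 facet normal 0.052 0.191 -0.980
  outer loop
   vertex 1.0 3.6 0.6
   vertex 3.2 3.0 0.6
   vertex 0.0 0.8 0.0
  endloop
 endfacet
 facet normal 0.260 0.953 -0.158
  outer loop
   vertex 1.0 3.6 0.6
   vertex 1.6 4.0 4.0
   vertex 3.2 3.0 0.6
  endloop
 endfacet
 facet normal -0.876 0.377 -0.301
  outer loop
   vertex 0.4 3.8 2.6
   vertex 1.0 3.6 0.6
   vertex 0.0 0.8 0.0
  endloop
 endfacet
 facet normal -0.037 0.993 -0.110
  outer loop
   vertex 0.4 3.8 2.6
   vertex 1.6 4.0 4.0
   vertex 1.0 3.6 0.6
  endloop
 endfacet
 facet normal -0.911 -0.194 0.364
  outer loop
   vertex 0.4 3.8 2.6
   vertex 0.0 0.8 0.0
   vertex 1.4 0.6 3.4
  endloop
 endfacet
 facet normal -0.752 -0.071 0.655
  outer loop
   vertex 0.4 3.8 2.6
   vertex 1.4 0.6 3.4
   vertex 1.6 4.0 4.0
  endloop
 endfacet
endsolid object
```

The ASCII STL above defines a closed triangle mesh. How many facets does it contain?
12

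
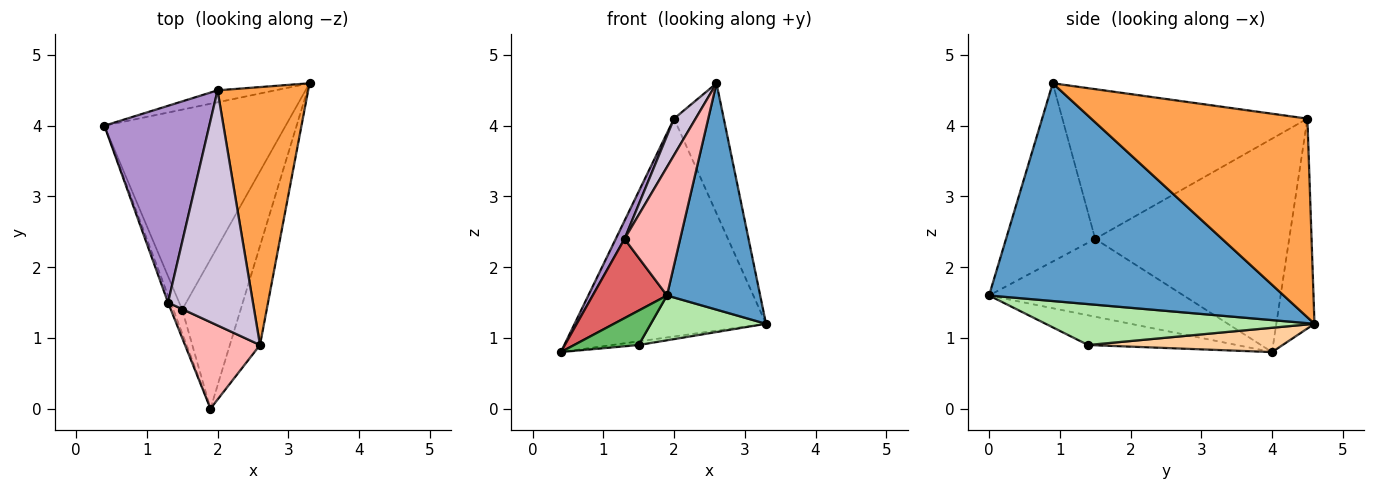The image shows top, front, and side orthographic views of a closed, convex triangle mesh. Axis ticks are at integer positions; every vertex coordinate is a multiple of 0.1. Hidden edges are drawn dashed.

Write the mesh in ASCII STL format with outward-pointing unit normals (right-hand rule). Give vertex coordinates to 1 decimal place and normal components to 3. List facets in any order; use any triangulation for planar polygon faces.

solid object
 facet normal 0.945 -0.299 -0.131
  outer loop
   vertex 2.6 0.9 4.6
   vertex 1.9 0.0 1.6
   vertex 3.3 4.6 1.2
  endloop
 endfacet
 facet normal -0.195 0.979 -0.054
  outer loop
   vertex 2.0 4.5 4.1
   vertex 3.3 4.6 1.2
   vertex 0.4 4.0 0.8
  endloop
 endfacet
 facet normal 0.891 0.205 0.406
  outer loop
   vertex 2.0 4.5 4.1
   vertex 2.6 0.9 4.6
   vertex 3.3 4.6 1.2
  endloop
 endfacet
 facet normal 0.133 0.018 -0.991
  outer loop
   vertex 1.5 1.4 0.9
   vertex 0.4 4.0 0.8
   vertex 3.3 4.6 1.2
  endloop
 endfacet
 facet normal -0.885 -0.384 -0.263
  outer loop
   vertex 1.5 1.4 0.9
   vertex 1.9 0.0 1.6
   vertex 0.4 4.0 0.8
  endloop
 endfacet
 facet normal 0.557 -0.239 -0.796
  outer loop
   vertex 1.5 1.4 0.9
   vertex 3.3 4.6 1.2
   vertex 1.9 0.0 1.6
  endloop
 endfacet
 facet normal -0.934 -0.357 -0.032
  outer loop
   vertex 1.3 1.5 2.4
   vertex 0.4 4.0 0.8
   vertex 1.9 0.0 1.6
  endloop
 endfacet
 facet normal -0.799 -0.499 0.336
  outer loop
   vertex 1.3 1.5 2.4
   vertex 1.9 0.0 1.6
   vertex 2.6 0.9 4.6
  endloop
 endfacet
 facet normal -0.897 -0.041 0.441
  outer loop
   vertex 1.3 1.5 2.4
   vertex 2.0 4.5 4.1
   vertex 0.4 4.0 0.8
  endloop
 endfacet
 facet normal -0.867 -0.076 0.492
  outer loop
   vertex 1.3 1.5 2.4
   vertex 2.6 0.9 4.6
   vertex 2.0 4.5 4.1
  endloop
 endfacet
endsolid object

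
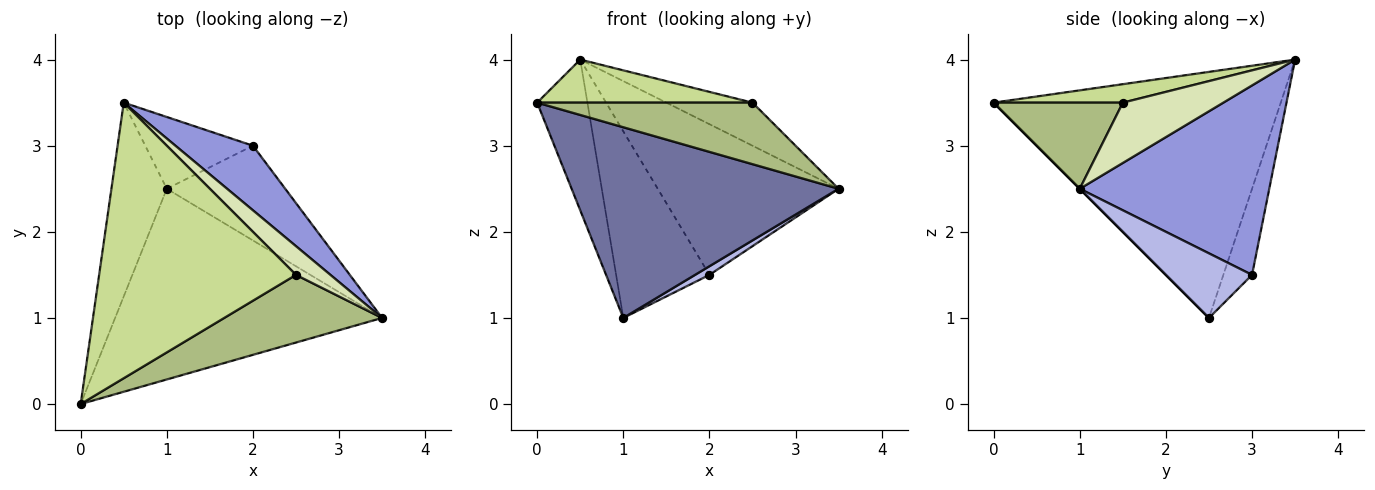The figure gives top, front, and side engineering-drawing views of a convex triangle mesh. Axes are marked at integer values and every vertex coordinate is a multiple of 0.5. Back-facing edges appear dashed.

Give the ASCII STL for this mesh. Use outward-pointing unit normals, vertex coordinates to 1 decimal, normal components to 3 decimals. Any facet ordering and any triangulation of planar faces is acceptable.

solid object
 facet normal 0.000 -0.707 -0.707
  outer loop
   vertex 1.0 2.5 1.0
   vertex 3.5 1.0 2.5
   vertex 0.0 0.0 3.5
  endloop
 endfacet
 facet normal -0.962 0.168 -0.216
  outer loop
   vertex 1.0 2.5 1.0
   vertex 0.0 0.0 3.5
   vertex 0.5 3.5 4.0
  endloop
 endfacet
 facet normal 0.694 0.662 0.284
  outer loop
   vertex 2.0 3.0 1.5
   vertex 0.5 3.5 4.0
   vertex 3.5 1.0 2.5
  endloop
 endfacet
 facet normal 0.477 -0.080 -0.875
  outer loop
   vertex 2.0 3.0 1.5
   vertex 3.5 1.0 2.5
   vertex 1.0 2.5 1.0
  endloop
 endfacet
 facet normal -0.276 0.897 -0.345
  outer loop
   vertex 2.0 3.0 1.5
   vertex 1.0 2.5 1.0
   vertex 0.5 3.5 4.0
  endloop
 endfacet
 facet normal 0.374 -0.624 0.686
  outer loop
   vertex 2.5 1.5 3.5
   vertex 0.0 0.0 3.5
   vertex 3.5 1.0 2.5
  endloop
 endfacet
 facet normal 0.092 -0.154 0.984
  outer loop
   vertex 2.5 1.5 3.5
   vertex 0.5 3.5 4.0
   vertex 0.0 0.0 3.5
  endloop
 endfacet
 facet normal 0.697 0.597 0.398
  outer loop
   vertex 2.5 1.5 3.5
   vertex 3.5 1.0 2.5
   vertex 0.5 3.5 4.0
  endloop
 endfacet
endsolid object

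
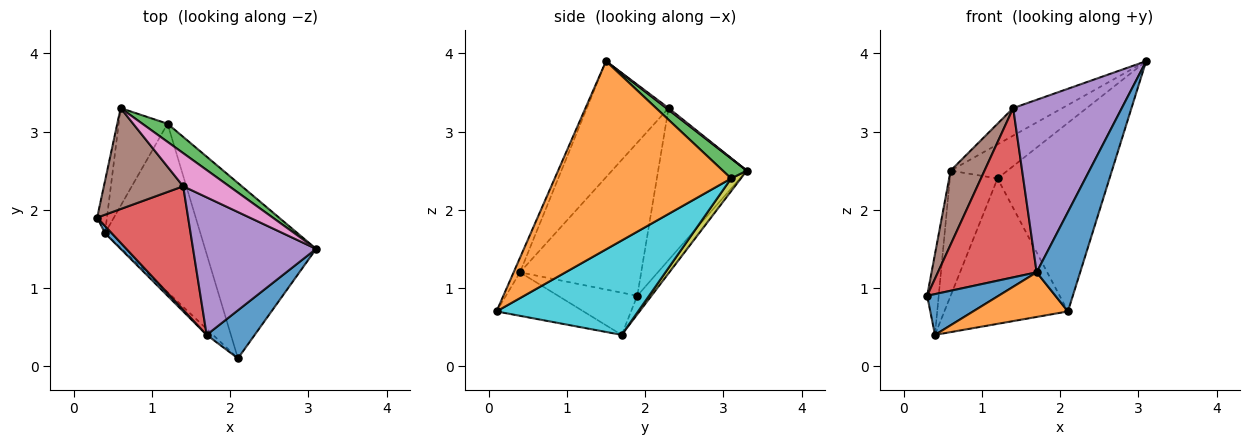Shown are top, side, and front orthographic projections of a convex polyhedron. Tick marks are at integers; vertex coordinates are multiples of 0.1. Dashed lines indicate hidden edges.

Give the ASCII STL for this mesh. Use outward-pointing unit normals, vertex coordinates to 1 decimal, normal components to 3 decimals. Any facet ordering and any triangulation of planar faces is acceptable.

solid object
 facet normal -0.130 -0.893 0.431
  outer loop
   vertex 1.7 0.4 1.2
   vertex 2.1 0.1 0.7
   vertex 3.1 1.5 3.9
  endloop
 endfacet
 facet normal 0.756 0.479 -0.446
  outer loop
   vertex 1.2 3.1 2.4
   vertex 3.1 1.5 3.9
   vertex 2.1 0.1 0.7
  endloop
 endfacet
 facet normal 0.349 0.827 0.440
  outer loop
   vertex 1.2 3.1 2.4
   vertex 0.6 3.3 2.5
   vertex 3.1 1.5 3.9
  endloop
 endfacet
 facet normal -0.704 -0.574 0.418
  outer loop
   vertex 1.4 2.3 3.3
   vertex 0.3 1.9 0.9
   vertex 1.7 0.4 1.2
  endloop
 endfacet
 facet normal -0.507 -0.674 0.537
  outer loop
   vertex 1.4 2.3 3.3
   vertex 1.7 0.4 1.2
   vertex 3.1 1.5 3.9
  endloop
 endfacet
 facet normal -0.840 -0.321 0.438
  outer loop
   vertex 1.4 2.3 3.3
   vertex 0.6 3.3 2.5
   vertex 0.3 1.9 0.9
  endloop
 endfacet
 facet normal 0.029 0.638 0.769
  outer loop
   vertex 1.4 2.3 3.3
   vertex 3.1 1.5 3.9
   vertex 0.6 3.3 2.5
  endloop
 endfacet
 facet normal -0.717 0.585 -0.378
  outer loop
   vertex 0.4 1.7 0.4
   vertex 0.3 1.9 0.9
   vertex 0.6 3.3 2.5
  endloop
 endfacet
 facet normal 0.158 0.778 -0.608
  outer loop
   vertex 0.4 1.7 0.4
   vertex 0.6 3.3 2.5
   vertex 1.2 3.1 2.4
  endloop
 endfacet
 facet normal 0.599 0.523 -0.606
  outer loop
   vertex 0.4 1.7 0.4
   vertex 1.2 3.1 2.4
   vertex 2.1 0.1 0.7
  endloop
 endfacet
 facet normal -0.738 -0.665 0.118
  outer loop
   vertex 0.4 1.7 0.4
   vertex 1.7 0.4 1.2
   vertex 0.3 1.9 0.9
  endloop
 endfacet
 facet normal -0.673 -0.733 -0.098
  outer loop
   vertex 0.4 1.7 0.4
   vertex 2.1 0.1 0.7
   vertex 1.7 0.4 1.2
  endloop
 endfacet
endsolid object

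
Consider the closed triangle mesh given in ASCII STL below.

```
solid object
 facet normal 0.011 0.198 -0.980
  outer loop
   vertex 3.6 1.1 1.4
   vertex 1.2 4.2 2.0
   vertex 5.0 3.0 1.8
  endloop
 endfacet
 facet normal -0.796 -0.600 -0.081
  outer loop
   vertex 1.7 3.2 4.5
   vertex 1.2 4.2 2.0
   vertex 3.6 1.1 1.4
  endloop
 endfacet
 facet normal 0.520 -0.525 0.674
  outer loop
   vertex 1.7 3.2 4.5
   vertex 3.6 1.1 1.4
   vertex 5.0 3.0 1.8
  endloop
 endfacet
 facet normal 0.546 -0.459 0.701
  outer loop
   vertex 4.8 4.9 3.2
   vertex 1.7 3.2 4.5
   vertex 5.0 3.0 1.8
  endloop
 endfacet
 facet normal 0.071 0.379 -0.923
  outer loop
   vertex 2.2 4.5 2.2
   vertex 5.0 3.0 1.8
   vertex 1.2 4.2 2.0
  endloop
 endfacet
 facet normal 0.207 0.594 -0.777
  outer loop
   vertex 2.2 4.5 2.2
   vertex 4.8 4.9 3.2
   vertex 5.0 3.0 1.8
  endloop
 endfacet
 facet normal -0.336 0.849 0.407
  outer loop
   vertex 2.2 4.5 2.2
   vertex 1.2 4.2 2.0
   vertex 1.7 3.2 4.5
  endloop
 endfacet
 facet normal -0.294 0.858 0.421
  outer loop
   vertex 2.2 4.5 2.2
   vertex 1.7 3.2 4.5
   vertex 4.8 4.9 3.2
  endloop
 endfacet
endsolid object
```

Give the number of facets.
8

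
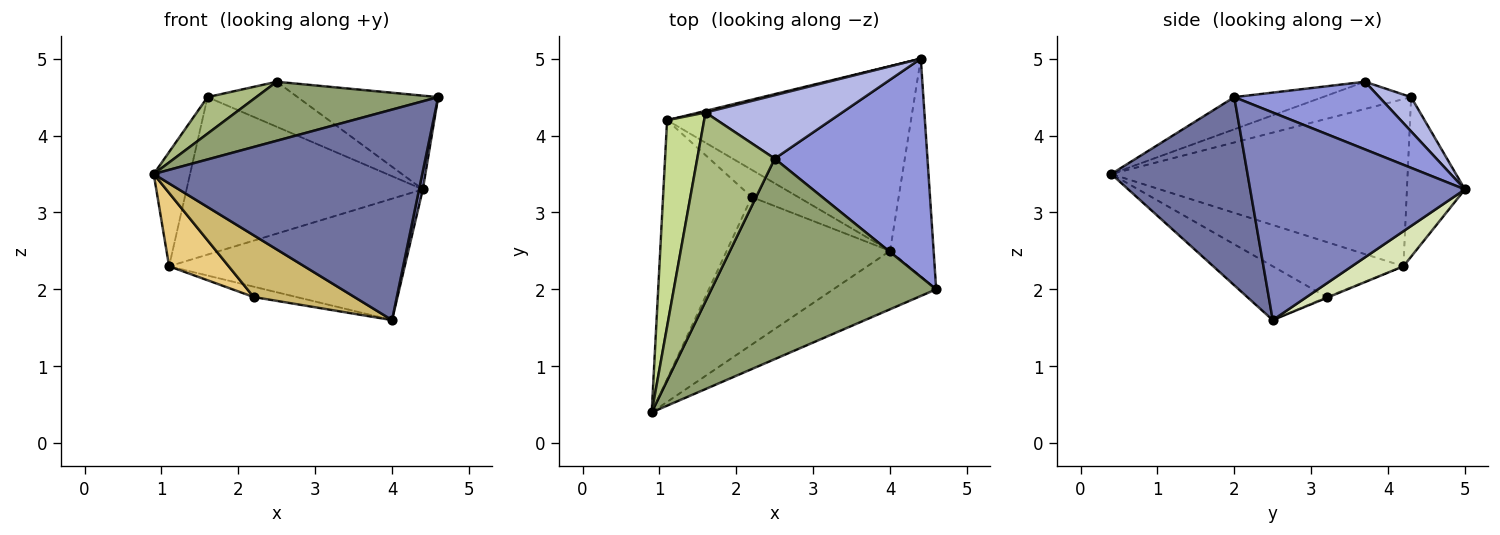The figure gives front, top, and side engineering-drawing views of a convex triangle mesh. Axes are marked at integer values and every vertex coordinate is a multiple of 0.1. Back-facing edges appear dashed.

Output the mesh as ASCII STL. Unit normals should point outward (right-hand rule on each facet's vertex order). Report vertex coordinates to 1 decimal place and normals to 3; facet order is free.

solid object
 facet normal 0.439 -0.866 -0.240
  outer loop
   vertex 4.0 2.5 1.6
   vertex 4.6 2.0 4.5
   vertex 0.9 0.4 3.5
  endloop
 endfacet
 facet normal 0.979 -0.017 -0.205
  outer loop
   vertex 4.0 2.5 1.6
   vertex 4.4 5.0 3.3
   vertex 4.6 2.0 4.5
  endloop
 endfacet
 facet normal 0.377 0.366 0.851
  outer loop
   vertex 2.5 3.7 4.7
   vertex 4.6 2.0 4.5
   vertex 4.4 5.0 3.3
  endloop
 endfacet
 facet normal 0.201 0.567 0.799
  outer loop
   vertex 2.5 3.7 4.7
   vertex 4.4 5.0 3.3
   vertex 1.6 4.3 4.5
  endloop
 endfacet
 facet normal -0.136 -0.280 0.950
  outer loop
   vertex 2.5 3.7 4.7
   vertex 0.9 0.4 3.5
   vertex 4.6 2.0 4.5
  endloop
 endfacet
 facet normal -0.326 -0.179 0.928
  outer loop
   vertex 2.5 3.7 4.7
   vertex 1.6 4.3 4.5
   vertex 0.9 0.4 3.5
  endloop
 endfacet
 facet normal -0.969 0.119 0.215
  outer loop
   vertex 1.1 4.2 2.3
   vertex 0.9 0.4 3.5
   vertex 1.6 4.3 4.5
  endloop
 endfacet
 facet normal 0.119 0.545 -0.830
  outer loop
   vertex 1.1 4.2 2.3
   vertex 4.4 5.0 3.3
   vertex 4.0 2.5 1.6
  endloop
 endfacet
 facet normal -0.238 0.971 0.010
  outer loop
   vertex 1.1 4.2 2.3
   vertex 1.6 4.3 4.5
   vertex 4.4 5.0 3.3
  endloop
 endfacet
 facet normal -0.291 -0.369 -0.883
  outer loop
   vertex 2.2 3.2 1.9
   vertex 4.0 2.5 1.6
   vertex 0.9 0.4 3.5
  endloop
 endfacet
 facet normal -0.513 -0.234 -0.826
  outer loop
   vertex 2.2 3.2 1.9
   vertex 0.9 0.4 3.5
   vertex 1.1 4.2 2.3
  endloop
 endfacet
 facet normal -0.018 0.354 -0.935
  outer loop
   vertex 2.2 3.2 1.9
   vertex 1.1 4.2 2.3
   vertex 4.0 2.5 1.6
  endloop
 endfacet
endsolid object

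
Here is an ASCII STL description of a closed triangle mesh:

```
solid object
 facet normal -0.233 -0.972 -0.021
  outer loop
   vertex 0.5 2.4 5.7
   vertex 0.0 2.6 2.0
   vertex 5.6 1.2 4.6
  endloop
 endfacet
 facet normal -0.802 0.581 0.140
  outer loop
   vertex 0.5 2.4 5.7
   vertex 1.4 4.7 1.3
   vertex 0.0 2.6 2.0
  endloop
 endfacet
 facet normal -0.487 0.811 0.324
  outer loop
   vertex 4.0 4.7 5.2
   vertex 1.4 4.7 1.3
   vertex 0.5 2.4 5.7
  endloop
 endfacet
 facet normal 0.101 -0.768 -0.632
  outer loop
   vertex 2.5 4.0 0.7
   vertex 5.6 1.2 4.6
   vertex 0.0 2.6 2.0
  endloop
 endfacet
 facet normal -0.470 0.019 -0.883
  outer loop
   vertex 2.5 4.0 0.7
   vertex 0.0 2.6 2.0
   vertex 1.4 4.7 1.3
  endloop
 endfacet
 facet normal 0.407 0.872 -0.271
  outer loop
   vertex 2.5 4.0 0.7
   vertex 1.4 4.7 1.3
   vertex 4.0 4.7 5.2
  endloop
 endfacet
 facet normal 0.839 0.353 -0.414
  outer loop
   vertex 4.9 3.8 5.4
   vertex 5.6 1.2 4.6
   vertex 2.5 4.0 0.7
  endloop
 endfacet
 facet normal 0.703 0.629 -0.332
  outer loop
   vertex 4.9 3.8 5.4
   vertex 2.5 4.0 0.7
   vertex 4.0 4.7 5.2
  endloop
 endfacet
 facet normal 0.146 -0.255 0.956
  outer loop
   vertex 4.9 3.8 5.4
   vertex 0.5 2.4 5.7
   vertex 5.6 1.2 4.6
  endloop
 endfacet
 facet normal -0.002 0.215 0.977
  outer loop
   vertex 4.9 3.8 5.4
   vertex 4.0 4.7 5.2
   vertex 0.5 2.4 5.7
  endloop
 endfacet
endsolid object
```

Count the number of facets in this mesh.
10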